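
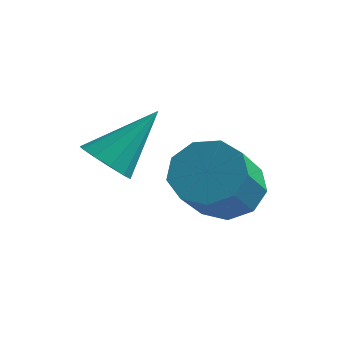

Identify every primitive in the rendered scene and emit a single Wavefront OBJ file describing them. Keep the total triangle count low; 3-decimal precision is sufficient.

v -0.277 0.731 0.444
v 0.538 0.879 0.499
v 0.672 -0.242 1.532
v -0.143 -0.391 1.476
v 0.257 1.194 0.878
v 0.39 0.073 1.911
v -0.274 1.293 1.054
v -0.14 0.172 2.087
v -0.806 1.128 0.944
v -0.672 0.007 1.977
v -1.091 0.778 0.6
v -0.957 -0.344 1.633
v -0.994 0.405 0.183
v -0.861 -0.716 1.215
v -0.562 0.184 -0.112
v -0.429 -0.937 0.92
v 0.003 0.22 -0.147
v 0.137 -0.902 0.885
v 0.438 0.494 0.094
v 0.571 -0.627 1.127
v -2.049 -1.038 1.539
v -1.471 -1.3 1.458
v -1.431 -0.022 2.681
v -1.504 -0.997 1.206
v -1.745 -0.709 1.081
v -2.103 -0.548 1.131
v -2.44 -0.573 1.336
v -2.628 -0.776 1.619
v -2.595 -1.08 1.871
v -2.354 -1.367 1.996
v -1.996 -1.529 1.946
v -1.659 -1.503 1.741
f 2 1 5
f 2 5 3
f 3 5 6
f 3 6 4
f 5 1 7
f 5 7 6
f 6 7 8
f 6 8 4
f 7 1 9
f 7 9 8
f 8 9 10
f 8 10 4
f 9 1 11
f 9 11 10
f 10 11 12
f 10 12 4
f 11 1 13
f 11 13 12
f 12 13 14
f 12 14 4
f 13 1 15
f 13 15 14
f 14 15 16
f 14 16 4
f 15 1 17
f 15 17 16
f 16 17 18
f 16 18 4
f 17 1 19
f 17 19 18
f 18 19 20
f 18 20 4
f 19 1 2
f 19 2 20
f 20 2 3
f 20 3 4
f 22 21 24
f 22 24 23
f 24 21 25
f 24 25 23
f 25 21 26
f 25 26 23
f 26 21 27
f 26 27 23
f 27 21 28
f 27 28 23
f 28 21 29
f 28 29 23
f 29 21 30
f 29 30 23
f 30 21 31
f 30 31 23
f 31 21 32
f 31 32 23
f 32 21 22
f 32 22 23



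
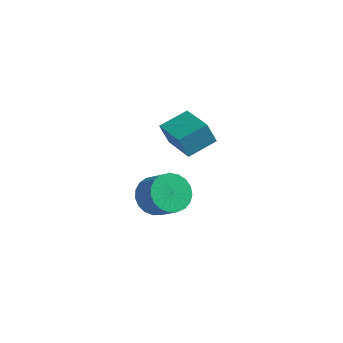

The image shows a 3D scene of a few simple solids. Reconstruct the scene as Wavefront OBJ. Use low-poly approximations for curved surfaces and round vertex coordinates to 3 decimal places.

v 1.994 0.01 1.989
v 1.63 -0.154 3.014
v 2.736 1.137 2.433
v 2.371 0.972 3.458
v 3.409 -1.052 2.322
v 3.044 -1.217 3.347
v 4.15 0.074 2.766
v 3.786 -0.09 3.791
v 0.995 0.733 -2.517
v 1.658 1.401 -2.91
v 2.629 0.975 -1.995
v 1.965 0.307 -1.603
v 1.472 1.631 -2.605
v 2.443 1.204 -1.691
v 1.203 1.705 -2.285
v 2.174 1.278 -1.371
v 0.899 1.611 -2.005
v 1.869 1.184 -1.091
v 0.61 1.365 -1.814
v 1.581 0.938 -0.9
v 0.389 1.01 -1.744
v 1.36 0.583 -0.83
v 0.272 0.607 -1.808
v 1.243 0.181 -0.894
v 0.28 0.227 -1.995
v 1.251 -0.2 -1.081
v 0.412 -0.067 -2.271
v 1.382 -0.494 -1.357
v 0.644 -0.222 -2.591
v 1.615 -0.648 -1.677
v 0.937 -0.211 -2.897
v 1.908 -0.638 -1.983
v 1.24 -0.038 -3.138
v 2.211 -0.465 -2.224
v 1.501 0.269 -3.271
v 2.471 -0.158 -2.357
v 1.674 0.656 -3.274
v 2.644 0.23 -2.36
v 1.729 1.057 -3.146
v 2.7 0.63 -2.232
f 2 4 1
f 5 2 1
f 1 4 3
f 3 5 1
f 2 8 4
f 6 2 5
f 6 8 2
f 4 8 3
f 7 5 3
f 3 8 7
f 7 6 5
f 8 6 7
f 10 9 13
f 10 13 11
f 11 13 14
f 11 14 12
f 13 9 15
f 13 15 14
f 14 15 16
f 14 16 12
f 15 9 17
f 15 17 16
f 16 17 18
f 16 18 12
f 17 9 19
f 17 19 18
f 18 19 20
f 18 20 12
f 19 9 21
f 19 21 20
f 20 21 22
f 20 22 12
f 21 9 23
f 21 23 22
f 22 23 24
f 22 24 12
f 23 9 25
f 23 25 24
f 24 25 26
f 24 26 12
f 25 9 27
f 25 27 26
f 26 27 28
f 26 28 12
f 27 9 29
f 27 29 28
f 28 29 30
f 28 30 12
f 29 9 31
f 29 31 30
f 30 31 32
f 30 32 12
f 31 9 33
f 31 33 32
f 32 33 34
f 32 34 12
f 33 9 35
f 33 35 34
f 34 35 36
f 34 36 12
f 35 9 37
f 35 37 36
f 36 37 38
f 36 38 12
f 37 9 39
f 37 39 38
f 38 39 40
f 38 40 12
f 39 9 10
f 39 10 40
f 40 10 11
f 40 11 12



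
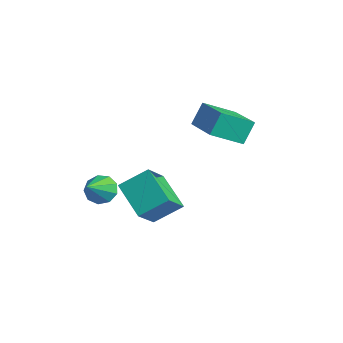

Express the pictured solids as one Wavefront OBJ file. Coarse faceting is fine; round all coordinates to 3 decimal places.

v 0.157 -2.418 1.579
v 0.448 -1.385 2.33
v -0.549 -1.59 0.714
v -0.258 -0.557 1.466
v 1.538 -2.163 0.694
v 1.829 -1.13 1.446
v 0.832 -1.335 -0.17
v 1.123 -0.302 0.581
v -2.608 1.445 2.673
v -2.768 1.951 3.625
v -2.472 2.72 2.019
v -2.632 3.226 2.971
v -0.708 1.414 3.009
v -0.868 1.92 3.961
v -0.572 2.689 2.355
v -0.732 3.195 3.307
v -3.736 -1.768 -0.8
v -3.2 -1.606 -1.221
v -2.884 -2.612 -0.04
v -3.221 -1.297 -0.855
v -3.483 -1.209 -0.464
v -3.863 -1.382 -0.23
v -4.184 -1.736 -0.263
v -4.295 -2.105 -0.547
v -4.145 -2.316 -0.95
v -3.803 -2.271 -1.283
v -3.43 -1.99 -1.389
f 2 4 1
f 5 2 1
f 1 4 3
f 3 5 1
f 2 8 4
f 6 2 5
f 6 8 2
f 4 8 3
f 7 5 3
f 3 8 7
f 7 6 5
f 8 6 7
f 10 12 9
f 13 10 9
f 9 12 11
f 11 13 9
f 10 16 12
f 14 10 13
f 14 16 10
f 12 16 11
f 15 13 11
f 11 16 15
f 15 14 13
f 16 14 15
f 18 17 20
f 18 20 19
f 20 17 21
f 20 21 19
f 21 17 22
f 21 22 19
f 22 17 23
f 22 23 19
f 23 17 24
f 23 24 19
f 24 17 25
f 24 25 19
f 25 17 26
f 25 26 19
f 26 17 27
f 26 27 19
f 27 17 18
f 27 18 19



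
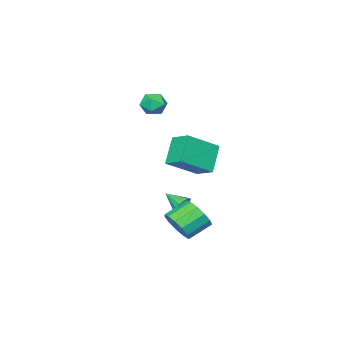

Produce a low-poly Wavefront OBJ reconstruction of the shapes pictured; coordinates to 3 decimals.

v 1.385 0.531 -3.281
v 1.869 0.407 -2.437
v 0.719 0.825 -1.716
v 0.235 0.949 -2.559
v 1.96 0.929 -2.594
v 0.81 1.347 -1.873
v 1.869 1.324 -2.969
v 0.719 1.742 -2.248
v 1.624 1.468 -3.443
v 0.474 1.886 -2.721
v 1.303 1.314 -3.865
v 0.153 1.732 -3.144
v 1.008 0.911 -4.102
v -0.142 1.329 -3.38
v 0.833 0.388 -4.078
v -0.317 0.806 -3.357
v 0.833 -0.09 -3.801
v -0.317 0.328 -3.08
v 1.008 -0.37 -3.359
v -0.141 0.048 -2.637
v 1.303 -0.365 -2.892
v 0.153 0.053 -2.171
v 1.624 -0.075 -2.548
v 0.474 0.343 -1.827
v -1.684 -1.954 -3.547
v -1.458 -1.642 -3.062
v -1.536 -2.986 -2.953
v -1.775 -1.658 -3.01
v -2.067 -1.753 -3.103
v -2.256 -1.902 -3.315
v -2.293 -2.065 -3.589
v -2.166 -2.199 -3.852
v -1.91 -2.267 -4.033
v -1.593 -2.251 -4.084
v -1.301 -2.155 -3.992
v -1.112 -2.006 -3.78
v -1.075 -1.843 -3.506
v -1.202 -1.71 -3.243
v -1.461 -2.778 3.527
v -0.807 -2.374 3.701
v -0.773 -3.846 3.419
v -0.119 -3.442 3.593
v -0.668 -3.561 4.146
v -1.093 -2.901 4.213
v -0.487 -3.319 2.907
v -0.912 -2.659 2.974
v -0.205 -2.708 3.318
v -0.316 -2.858 4.084
v -1.264 -3.362 3.036
v -1.375 -3.512 3.802
v -0.29 0.759 1.643
v 1.341 0.186 2.668
v -0.191 1.872 2.108
v 1.44 1.298 3.133
v 0.7 1.222 0.327
v 2.331 0.648 1.352
v 0.799 2.334 0.792
v 2.43 1.761 1.817
f 2 1 5
f 2 5 3
f 3 5 6
f 3 6 4
f 5 1 7
f 5 7 6
f 6 7 8
f 6 8 4
f 7 1 9
f 7 9 8
f 8 9 10
f 8 10 4
f 9 1 11
f 9 11 10
f 10 11 12
f 10 12 4
f 11 1 13
f 11 13 12
f 12 13 14
f 12 14 4
f 13 1 15
f 13 15 14
f 14 15 16
f 14 16 4
f 15 1 17
f 15 17 16
f 16 17 18
f 16 18 4
f 17 1 19
f 17 19 18
f 18 19 20
f 18 20 4
f 19 1 21
f 19 21 20
f 20 21 22
f 20 22 4
f 21 1 23
f 21 23 22
f 22 23 24
f 22 24 4
f 23 1 2
f 23 2 24
f 24 2 3
f 24 3 4
f 26 25 28
f 26 28 27
f 28 25 29
f 28 29 27
f 29 25 30
f 29 30 27
f 30 25 31
f 30 31 27
f 31 25 32
f 31 32 27
f 32 25 33
f 32 33 27
f 33 25 34
f 33 34 27
f 34 25 35
f 34 35 27
f 35 25 36
f 35 36 27
f 36 25 37
f 36 37 27
f 37 25 38
f 37 38 27
f 38 25 26
f 38 26 27
f 39 50 44
f 39 44 40
f 39 40 46
f 39 46 49
f 39 49 50
f 40 44 48
f 44 50 43
f 50 49 41
f 49 46 45
f 46 40 47
f 42 48 43
f 42 43 41
f 42 41 45
f 42 45 47
f 42 47 48
f 43 48 44
f 41 43 50
f 45 41 49
f 47 45 46
f 48 47 40
f 52 54 51
f 55 52 51
f 51 54 53
f 53 55 51
f 52 58 54
f 56 52 55
f 56 58 52
f 54 58 53
f 57 55 53
f 53 58 57
f 57 56 55
f 58 56 57



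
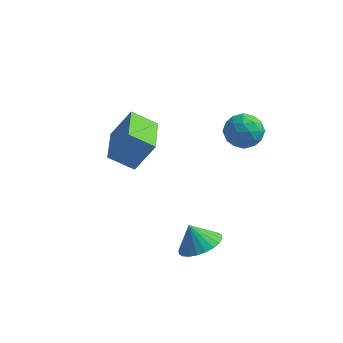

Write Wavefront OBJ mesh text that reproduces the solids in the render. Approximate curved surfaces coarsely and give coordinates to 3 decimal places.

v 2.379 -2.483 -3.261
v 3.235 -2.203 -2.827
v 1.821 -2.357 -2.239
v 3.095 -1.86 -2.946
v 2.845 -1.61 -3.113
v 2.524 -1.494 -3.302
v 2.181 -1.528 -3.485
v 1.868 -1.708 -3.634
v 1.633 -2.005 -3.726
v 1.511 -2.375 -3.747
v 1.522 -2.762 -3.694
v 1.662 -3.106 -3.575
v 1.912 -3.355 -3.408
v 2.233 -3.471 -3.219
v 2.576 -3.437 -3.036
v 2.889 -3.257 -2.887
v 3.124 -2.96 -2.795
v 3.246 -2.59 -2.774
v -1.972 -1.781 0.591
v -1.188 -1.36 1.981
v -2.608 0.165 0.361
v -1.824 0.586 1.75
v -0.876 -1.506 -0.11
v -0.092 -1.085 1.279
v -1.512 0.44 -0.341
v -0.728 0.861 1.049
v 2.304 3.244 0.725
v 2.726 3.61 -0.052
v 2.274 1.85 0.052
v 2.696 2.216 -0.725
v 3.185 2.138 0.094
v 3.204 3 0.51
v 1.796 2.46 -0.51
v 1.815 3.322 -0.094
v 2.413 3.126 -0.815
v 3.271 2.927 -0.442
v 1.729 2.533 0.442
v 2.587 2.334 0.815
v 2.518 3.549 0.396
v 2.482 1.911 -0.396
v 2.77 1.865 0.085
v 3.018 2.08 -0.371
v 2.799 3.191 0.726
v 3.047 3.406 0.269
v 3.316 2.541 0.355
v 1.953 2.054 -0.269
v 2.201 2.269 -0.726
v 1.982 3.38 0.371
v 2.23 3.595 -0.085
v 1.684 2.919 -0.355
v 2.582 3.48 -0.509
v 2.564 2.66 -0.905
v 2.035 2.804 -0.779
v 2.046 3.31 -0.534
v 3.086 3.363 -0.29
v 3.068 2.544 -0.686
v 3.356 2.498 -0.205
v 3.367 3.004 0.04
v 2.902 3.078 -0.739
v 1.932 2.916 0.686
v 1.914 2.097 0.29
v 1.633 2.456 -0.04
v 1.644 2.962 0.205
v 2.436 2.8 0.905
v 2.418 1.98 0.509
v 2.954 2.15 0.534
v 2.965 2.656 0.779
v 2.098 2.382 0.739
f 2 1 4
f 2 4 3
f 4 1 5
f 4 5 3
f 5 1 6
f 5 6 3
f 6 1 7
f 6 7 3
f 7 1 8
f 7 8 3
f 8 1 9
f 8 9 3
f 9 1 10
f 9 10 3
f 10 1 11
f 10 11 3
f 11 1 12
f 11 12 3
f 12 1 13
f 12 13 3
f 13 1 14
f 13 14 3
f 14 1 15
f 14 15 3
f 15 1 16
f 15 16 3
f 16 1 17
f 16 17 3
f 17 1 18
f 17 18 3
f 18 1 2
f 18 2 3
f 20 22 19
f 23 20 19
f 19 22 21
f 21 23 19
f 20 26 22
f 24 20 23
f 24 26 20
f 22 26 21
f 25 23 21
f 21 26 25
f 25 24 23
f 26 24 25
f 27 64 43
f 64 38 67
f 43 67 32
f 64 67 43
f 27 43 39
f 43 32 44
f 39 44 28
f 43 44 39
f 27 39 48
f 39 28 49
f 48 49 34
f 39 49 48
f 27 48 60
f 48 34 63
f 60 63 37
f 48 63 60
f 27 60 64
f 60 37 68
f 64 68 38
f 60 68 64
f 28 44 55
f 44 32 58
f 55 58 36
f 44 58 55
f 32 67 45
f 67 38 66
f 45 66 31
f 67 66 45
f 38 68 65
f 68 37 61
f 65 61 29
f 68 61 65
f 37 63 62
f 63 34 50
f 62 50 33
f 63 50 62
f 34 49 54
f 49 28 51
f 54 51 35
f 49 51 54
f 30 56 42
f 56 36 57
f 42 57 31
f 56 57 42
f 30 42 40
f 42 31 41
f 40 41 29
f 42 41 40
f 30 40 47
f 40 29 46
f 47 46 33
f 40 46 47
f 30 47 52
f 47 33 53
f 52 53 35
f 47 53 52
f 30 52 56
f 52 35 59
f 56 59 36
f 52 59 56
f 31 57 45
f 57 36 58
f 45 58 32
f 57 58 45
f 29 41 65
f 41 31 66
f 65 66 38
f 41 66 65
f 33 46 62
f 46 29 61
f 62 61 37
f 46 61 62
f 35 53 54
f 53 33 50
f 54 50 34
f 53 50 54
f 36 59 55
f 59 35 51
f 55 51 28
f 59 51 55



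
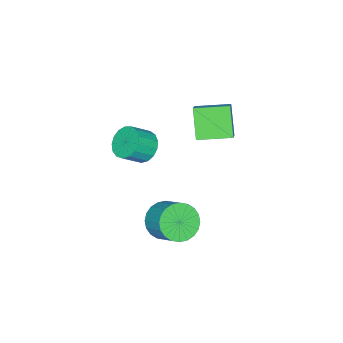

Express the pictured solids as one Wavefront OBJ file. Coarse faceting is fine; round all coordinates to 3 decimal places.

v -2.559 2.237 0.99
v -3.375 1.51 2.408
v -3.52 3.71 1.192
v -4.336 2.983 2.61
v -1.924 2.577 1.53
v -2.74 1.85 2.948
v -2.885 4.05 1.732
v -3.701 3.323 3.15
v -0.487 0.592 1.077
v 0.116 1.22 0.815
v 0.971 0.737 1.62
v 0.367 0.108 1.883
v -0.092 1.408 1.148
v 0.763 0.925 1.953
v -0.39 1.409 1.465
v 0.464 0.926 2.271
v -0.711 1.223 1.694
v 0.144 0.739 2.499
v -0.98 0.892 1.781
v -0.126 0.408 2.586
v -1.137 0.492 1.707
v -0.282 0.009 2.512
v -1.145 0.115 1.489
v -0.29 -0.368 2.294
v -1.002 -0.152 1.176
v -0.147 -0.636 1.982
v -0.741 -0.25 0.841
v 0.114 -0.733 1.646
v -0.422 -0.154 0.56
v 0.433 -0.638 1.365
v -0.118 0.112 0.398
v 0.736 -0.371 1.203
v 0.101 0.489 0.391
v 0.956 0.005 1.196
v 0.185 0.888 0.541
v 1.04 0.405 1.346
v -0.351 1.856 -4.047
v 0.548 1.999 -4.646
v 1.01 3.168 -3.672
v 0.111 3.024 -3.073
v 0.277 2.265 -4.837
v 0.74 3.434 -3.864
v -0.089 2.47 -4.908
v 0.374 3.638 -3.935
v -0.495 2.58 -4.848
v -0.033 3.749 -3.875
v -0.879 2.581 -4.666
v -0.417 3.749 -3.693
v -1.183 2.471 -4.39
v -0.721 3.639 -3.416
v -1.361 2.267 -4.061
v -0.898 3.436 -3.087
v -1.384 2.001 -3.73
v -0.922 3.169 -2.757
v -1.25 1.712 -3.448
v -0.788 2.881 -2.474
v -0.98 1.446 -3.256
v -0.517 2.615 -2.283
v -0.614 1.242 -3.185
v -0.151 2.41 -2.212
v -0.207 1.131 -3.245
v 0.255 2.3 -2.272
v 0.177 1.131 -3.427
v 0.639 2.299 -2.454
v 0.481 1.241 -3.704
v 0.943 2.409 -2.73
v 0.658 1.444 -4.033
v 1.121 2.613 -3.059
v 0.682 1.711 -4.363
v 1.144 2.879 -3.39
f 2 4 1
f 5 2 1
f 1 4 3
f 3 5 1
f 2 8 4
f 6 2 5
f 6 8 2
f 4 8 3
f 7 5 3
f 3 8 7
f 7 6 5
f 8 6 7
f 10 9 13
f 10 13 11
f 11 13 14
f 11 14 12
f 13 9 15
f 13 15 14
f 14 15 16
f 14 16 12
f 15 9 17
f 15 17 16
f 16 17 18
f 16 18 12
f 17 9 19
f 17 19 18
f 18 19 20
f 18 20 12
f 19 9 21
f 19 21 20
f 20 21 22
f 20 22 12
f 21 9 23
f 21 23 22
f 22 23 24
f 22 24 12
f 23 9 25
f 23 25 24
f 24 25 26
f 24 26 12
f 25 9 27
f 25 27 26
f 26 27 28
f 26 28 12
f 27 9 29
f 27 29 28
f 28 29 30
f 28 30 12
f 29 9 31
f 29 31 30
f 30 31 32
f 30 32 12
f 31 9 33
f 31 33 32
f 32 33 34
f 32 34 12
f 33 9 35
f 33 35 34
f 34 35 36
f 34 36 12
f 35 9 10
f 35 10 36
f 36 10 11
f 36 11 12
f 38 37 41
f 38 41 39
f 39 41 42
f 39 42 40
f 41 37 43
f 41 43 42
f 42 43 44
f 42 44 40
f 43 37 45
f 43 45 44
f 44 45 46
f 44 46 40
f 45 37 47
f 45 47 46
f 46 47 48
f 46 48 40
f 47 37 49
f 47 49 48
f 48 49 50
f 48 50 40
f 49 37 51
f 49 51 50
f 50 51 52
f 50 52 40
f 51 37 53
f 51 53 52
f 52 53 54
f 52 54 40
f 53 37 55
f 53 55 54
f 54 55 56
f 54 56 40
f 55 37 57
f 55 57 56
f 56 57 58
f 56 58 40
f 57 37 59
f 57 59 58
f 58 59 60
f 58 60 40
f 59 37 61
f 59 61 60
f 60 61 62
f 60 62 40
f 61 37 63
f 61 63 62
f 62 63 64
f 62 64 40
f 63 37 65
f 63 65 64
f 64 65 66
f 64 66 40
f 65 37 67
f 65 67 66
f 66 67 68
f 66 68 40
f 67 37 69
f 67 69 68
f 68 69 70
f 68 70 40
f 69 37 38
f 69 38 70
f 70 38 39
f 70 39 40



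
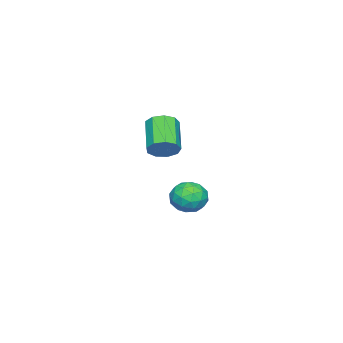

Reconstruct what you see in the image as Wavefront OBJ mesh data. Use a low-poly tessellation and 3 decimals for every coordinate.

v -2.625 -1.773 -3.758
v -1.615 -1.655 -4.025
v -2.165 -2.765 -2.455
v -1.155 -2.647 -2.722
v -1.695 -1.832 -2.335
v -1.979 -1.219 -3.14
v -1.801 -3.201 -3.34
v -2.085 -2.588 -4.145
v -1.106 -2.538 -3.767
v -1.04 -1.692 -3.146
v -2.74 -2.728 -3.334
v -2.674 -1.882 -2.713
v -2.161 -1.627 -4.006
v -1.619 -2.793 -2.474
v -1.937 -2.314 -2.247
v -1.343 -2.245 -2.404
v -2.375 -1.37 -3.486
v -1.781 -1.301 -3.643
v -1.828 -1.405 -2.649
v -1.999 -3.119 -2.837
v -1.405 -3.05 -2.994
v -2.437 -2.175 -4.076
v -1.843 -2.106 -4.233
v -1.952 -3.015 -3.831
v -1.267 -2.076 -4.011
v -0.997 -2.66 -3.245
v -1.377 -2.985 -3.608
v -1.544 -2.625 -4.082
v -1.229 -1.579 -3.646
v -0.958 -2.162 -2.88
v -1.275 -1.683 -2.653
v -1.443 -1.323 -3.126
v -0.929 -2.098 -3.494
v -2.822 -2.258 -3.6
v -2.551 -2.841 -2.834
v -2.337 -3.097 -3.354
v -2.505 -2.737 -3.827
v -2.783 -1.76 -3.235
v -2.513 -2.344 -2.469
v -2.236 -1.795 -2.398
v -2.403 -1.435 -2.872
v -2.851 -2.322 -2.986
v 3.188 -0.981 2.033
v 3.563 -0.682 2.698
v 2.207 -1.46 3.812
v 1.832 -1.759 3.147
v 3.191 -0.31 2.504
v 1.834 -1.088 3.619
v 2.817 -0.252 2.09
v 1.461 -1.03 3.204
v 2.617 -0.535 1.649
v 1.261 -1.313 2.763
v 2.684 -1.027 1.388
v 1.328 -1.805 2.502
v 2.987 -1.497 1.428
v 1.631 -2.275 2.543
v 3.384 -1.726 1.752
v 2.028 -2.504 2.866
v 3.689 -1.606 2.207
v 2.333 -2.384 3.321
v 3.76 -1.194 2.58
v 2.404 -1.972 3.695
f 1 38 17
f 38 12 41
f 17 41 6
f 38 41 17
f 1 17 13
f 17 6 18
f 13 18 2
f 17 18 13
f 1 13 22
f 13 2 23
f 22 23 8
f 13 23 22
f 1 22 34
f 22 8 37
f 34 37 11
f 22 37 34
f 1 34 38
f 34 11 42
f 38 42 12
f 34 42 38
f 2 18 29
f 18 6 32
f 29 32 10
f 18 32 29
f 6 41 19
f 41 12 40
f 19 40 5
f 41 40 19
f 12 42 39
f 42 11 35
f 39 35 3
f 42 35 39
f 11 37 36
f 37 8 24
f 36 24 7
f 37 24 36
f 8 23 28
f 23 2 25
f 28 25 9
f 23 25 28
f 4 30 16
f 30 10 31
f 16 31 5
f 30 31 16
f 4 16 14
f 16 5 15
f 14 15 3
f 16 15 14
f 4 14 21
f 14 3 20
f 21 20 7
f 14 20 21
f 4 21 26
f 21 7 27
f 26 27 9
f 21 27 26
f 4 26 30
f 26 9 33
f 30 33 10
f 26 33 30
f 5 31 19
f 31 10 32
f 19 32 6
f 31 32 19
f 3 15 39
f 15 5 40
f 39 40 12
f 15 40 39
f 7 20 36
f 20 3 35
f 36 35 11
f 20 35 36
f 9 27 28
f 27 7 24
f 28 24 8
f 27 24 28
f 10 33 29
f 33 9 25
f 29 25 2
f 33 25 29
f 44 43 47
f 44 47 45
f 45 47 48
f 45 48 46
f 47 43 49
f 47 49 48
f 48 49 50
f 48 50 46
f 49 43 51
f 49 51 50
f 50 51 52
f 50 52 46
f 51 43 53
f 51 53 52
f 52 53 54
f 52 54 46
f 53 43 55
f 53 55 54
f 54 55 56
f 54 56 46
f 55 43 57
f 55 57 56
f 56 57 58
f 56 58 46
f 57 43 59
f 57 59 58
f 58 59 60
f 58 60 46
f 59 43 61
f 59 61 60
f 60 61 62
f 60 62 46
f 61 43 44
f 61 44 62
f 62 44 45
f 62 45 46



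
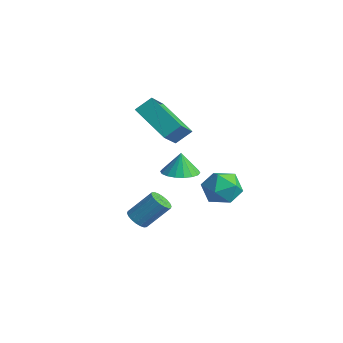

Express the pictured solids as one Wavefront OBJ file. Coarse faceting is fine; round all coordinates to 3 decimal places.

v -0.529 1.646 -1.253
v 0.017 2.385 -1.278
v -0.651 1.774 -0.087
v -0.355 2.545 -1.335
v -0.762 2.527 -1.375
v -1.123 2.335 -1.391
v -1.366 2.006 -1.38
v -1.444 1.605 -1.344
v -1.34 1.213 -1.29
v -1.076 0.906 -1.229
v -0.704 0.746 -1.172
v -0.297 0.764 -1.132
v 0.064 0.956 -1.116
v 0.308 1.286 -1.127
v 0.385 1.686 -1.163
v 0.282 2.078 -1.217
v -1.254 -0.329 3.101
v -1.019 0.426 3.745
v -2.023 0.801 2.056
v -1.788 1.556 2.7
v 0.648 -0.016 2.04
v 0.883 0.739 2.684
v -0.121 1.114 0.995
v 0.114 1.869 1.639
v 1.702 1.932 -0.368
v 2.515 2.548 -0.225
v 2.545 1.092 -1.535
v 3.358 1.708 -1.392
v 3.081 1.041 -0.657
v 2.56 1.56 0.065
v 2.5 2.08 -1.825
v 1.979 2.599 -1.103
v 3.008 2.64 -1.125
v 3.367 1.998 -0.403
v 1.693 1.642 -1.357
v 2.052 1 -0.635
v -0.186 -0.947 -3.367
v 0.38 -0.947 -3.619
v 0.912 0.027 -2.425
v 0.346 0.027 -2.173
v 0.259 -0.731 -3.741
v 0.791 0.242 -2.547
v 0.049 -0.558 -3.789
v 0.581 0.416 -2.595
v -0.207 -0.462 -3.753
v 0.325 0.512 -2.559
v -0.459 -0.462 -3.641
v 0.073 0.512 -2.446
v -0.657 -0.558 -3.474
v -0.125 0.416 -2.28
v -0.762 -0.731 -3.287
v -0.23 0.242 -2.092
v -0.752 -0.947 -3.115
v -0.22 0.027 -1.921
v -0.631 -1.162 -2.993
v -0.099 -0.189 -1.799
v -0.421 -1.336 -2.945
v 0.111 -0.362 -1.751
v -0.165 -1.432 -2.981
v 0.367 -0.458 -1.787
v 0.087 -1.432 -3.094
v 0.619 -0.458 -1.899
v 0.285 -1.336 -3.26
v 0.817 -0.362 -2.066
v 0.39 -1.162 -3.448
v 0.922 -0.189 -2.253
f 2 1 4
f 2 4 3
f 4 1 5
f 4 5 3
f 5 1 6
f 5 6 3
f 6 1 7
f 6 7 3
f 7 1 8
f 7 8 3
f 8 1 9
f 8 9 3
f 9 1 10
f 9 10 3
f 10 1 11
f 10 11 3
f 11 1 12
f 11 12 3
f 12 1 13
f 12 13 3
f 13 1 14
f 13 14 3
f 14 1 15
f 14 15 3
f 15 1 16
f 15 16 3
f 16 1 2
f 16 2 3
f 18 20 17
f 21 18 17
f 17 20 19
f 19 21 17
f 18 24 20
f 22 18 21
f 22 24 18
f 20 24 19
f 23 21 19
f 19 24 23
f 23 22 21
f 24 22 23
f 25 36 30
f 25 30 26
f 25 26 32
f 25 32 35
f 25 35 36
f 26 30 34
f 30 36 29
f 36 35 27
f 35 32 31
f 32 26 33
f 28 34 29
f 28 29 27
f 28 27 31
f 28 31 33
f 28 33 34
f 29 34 30
f 27 29 36
f 31 27 35
f 33 31 32
f 34 33 26
f 38 37 41
f 38 41 39
f 39 41 42
f 39 42 40
f 41 37 43
f 41 43 42
f 42 43 44
f 42 44 40
f 43 37 45
f 43 45 44
f 44 45 46
f 44 46 40
f 45 37 47
f 45 47 46
f 46 47 48
f 46 48 40
f 47 37 49
f 47 49 48
f 48 49 50
f 48 50 40
f 49 37 51
f 49 51 50
f 50 51 52
f 50 52 40
f 51 37 53
f 51 53 52
f 52 53 54
f 52 54 40
f 53 37 55
f 53 55 54
f 54 55 56
f 54 56 40
f 55 37 57
f 55 57 56
f 56 57 58
f 56 58 40
f 57 37 59
f 57 59 58
f 58 59 60
f 58 60 40
f 59 37 61
f 59 61 60
f 60 61 62
f 60 62 40
f 61 37 63
f 61 63 62
f 62 63 64
f 62 64 40
f 63 37 65
f 63 65 64
f 64 65 66
f 64 66 40
f 65 37 38
f 65 38 66
f 66 38 39
f 66 39 40



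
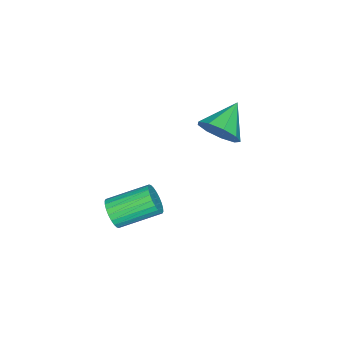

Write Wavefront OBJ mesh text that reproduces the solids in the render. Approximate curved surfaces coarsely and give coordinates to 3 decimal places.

v -2.287 -1.939 -2.174
v -1.852 -2.19 -1.344
v -3.693 -1.701 -1.366
v -1.796 -1.536 -1.441
v -1.97 -1.071 -1.881
v -2.292 -1.012 -2.458
v -2.612 -1.387 -2.903
v -2.779 -2.021 -3.006
v -2.716 -2.616 -2.721
v -2.452 -2.895 -2.18
v -2.111 -2.727 -1.636
v 2.246 -4.502 -4.31
v 2.559 -4.087 -4.779
v 1.726 -2.623 -4.039
v 1.414 -3.038 -3.57
v 2.329 -4.152 -4.911
v 1.496 -2.688 -4.17
v 2.086 -4.27 -4.951
v 1.253 -2.806 -4.21
v 1.867 -4.423 -4.893
v 1.034 -2.959 -4.153
v 1.706 -4.588 -4.747
v 0.873 -3.124 -4.007
v 1.628 -4.741 -4.534
v 0.795 -3.277 -3.794
v 1.643 -4.857 -4.288
v 0.81 -3.393 -3.547
v 1.751 -4.919 -4.044
v 0.918 -3.454 -3.304
v 1.934 -4.917 -3.841
v 1.101 -3.453 -3.101
v 2.164 -4.852 -3.71
v 1.331 -3.388 -2.969
v 2.407 -4.734 -3.67
v 1.574 -3.27 -2.929
v 2.626 -4.581 -3.727
v 1.793 -3.117 -2.987
v 2.787 -4.416 -3.873
v 1.954 -2.952 -3.133
v 2.865 -4.263 -4.086
v 2.032 -2.799 -3.346
v 2.85 -4.147 -4.333
v 2.017 -2.683 -3.592
v 2.742 -4.086 -4.576
v 1.909 -2.621 -3.836
f 2 1 4
f 2 4 3
f 4 1 5
f 4 5 3
f 5 1 6
f 5 6 3
f 6 1 7
f 6 7 3
f 7 1 8
f 7 8 3
f 8 1 9
f 8 9 3
f 9 1 10
f 9 10 3
f 10 1 11
f 10 11 3
f 11 1 2
f 11 2 3
f 13 12 16
f 13 16 14
f 14 16 17
f 14 17 15
f 16 12 18
f 16 18 17
f 17 18 19
f 17 19 15
f 18 12 20
f 18 20 19
f 19 20 21
f 19 21 15
f 20 12 22
f 20 22 21
f 21 22 23
f 21 23 15
f 22 12 24
f 22 24 23
f 23 24 25
f 23 25 15
f 24 12 26
f 24 26 25
f 25 26 27
f 25 27 15
f 26 12 28
f 26 28 27
f 27 28 29
f 27 29 15
f 28 12 30
f 28 30 29
f 29 30 31
f 29 31 15
f 30 12 32
f 30 32 31
f 31 32 33
f 31 33 15
f 32 12 34
f 32 34 33
f 33 34 35
f 33 35 15
f 34 12 36
f 34 36 35
f 35 36 37
f 35 37 15
f 36 12 38
f 36 38 37
f 37 38 39
f 37 39 15
f 38 12 40
f 38 40 39
f 39 40 41
f 39 41 15
f 40 12 42
f 40 42 41
f 41 42 43
f 41 43 15
f 42 12 44
f 42 44 43
f 43 44 45
f 43 45 15
f 44 12 13
f 44 13 45
f 45 13 14
f 45 14 15



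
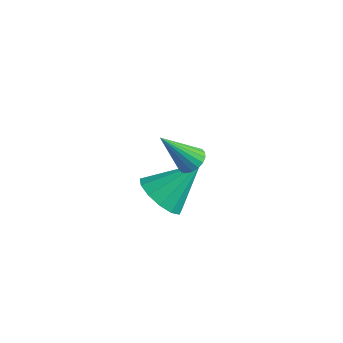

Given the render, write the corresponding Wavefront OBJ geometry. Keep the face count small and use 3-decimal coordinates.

v 0.102 -0.344 -4.279
v 0.684 -1.075 -3.87
v 0.818 0.984 -2.921
v 1.001 -0.827 -4.281
v 1.032 -0.425 -4.69
v 0.768 0.002 -4.969
v 0.292 0.32 -5.029
v -0.244 0.426 -4.851
v -0.67 0.288 -4.49
v -0.851 -0.051 -4.063
v -0.729 -0.483 -3.704
v -0.344 -0.871 -3.528
v 0.183 -1.092 -3.589
v 1.923 -0.852 -0.665
v 2.418 -1.111 -0.551
v 1.197 -1.628 0.725
v 2.437 -0.894 -0.42
v 2.353 -0.669 -0.338
v 2.185 -0.48 -0.321
v 1.964 -0.365 -0.372
v 1.736 -0.346 -0.481
v 1.545 -0.428 -0.626
v 1.429 -0.594 -0.78
v 1.41 -0.81 -0.91
v 1.494 -1.035 -0.992
v 1.662 -1.224 -1.009
v 1.882 -1.34 -0.958
v 2.111 -1.358 -0.849
v 2.302 -1.277 -0.704
f 2 1 4
f 2 4 3
f 4 1 5
f 4 5 3
f 5 1 6
f 5 6 3
f 6 1 7
f 6 7 3
f 7 1 8
f 7 8 3
f 8 1 9
f 8 9 3
f 9 1 10
f 9 10 3
f 10 1 11
f 10 11 3
f 11 1 12
f 11 12 3
f 12 1 13
f 12 13 3
f 13 1 2
f 13 2 3
f 15 14 17
f 15 17 16
f 17 14 18
f 17 18 16
f 18 14 19
f 18 19 16
f 19 14 20
f 19 20 16
f 20 14 21
f 20 21 16
f 21 14 22
f 21 22 16
f 22 14 23
f 22 23 16
f 23 14 24
f 23 24 16
f 24 14 25
f 24 25 16
f 25 14 26
f 25 26 16
f 26 14 27
f 26 27 16
f 27 14 28
f 27 28 16
f 28 14 29
f 28 29 16
f 29 14 15
f 29 15 16



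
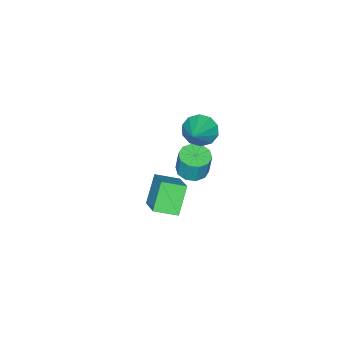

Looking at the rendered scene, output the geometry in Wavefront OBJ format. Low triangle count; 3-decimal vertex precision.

v -3.322 -3.46 -4.866
v -4.377 -3.784 -3.419
v -2.263 -2.09 -3.787
v -3.318 -2.415 -2.34
v -2.462 -4.445 -4.46
v -3.517 -4.77 -3.013
v -1.403 -3.076 -3.381
v -2.458 -3.4 -1.934
v -3.477 -1.733 2.631
v -3.113 -1.384 1.826
v -2.063 -1.047 3.569
v -3.465 -0.975 2.058
v -3.822 -0.856 2.509
v -4.047 -1.072 3.007
v -4.054 -1.54 3.361
v -3.841 -2.082 3.436
v -3.489 -2.491 3.204
v -3.133 -2.61 2.754
v -2.907 -2.394 2.256
v -2.9 -1.926 1.902
v -3.617 -2.335 -1.083
v -2.815 -2.617 -1.074
v -2.742 -2.368 0.311
v -3.543 -2.085 0.303
v -2.804 -2.1 -1.168
v -2.731 -1.851 0.218
v -3.103 -1.673 -1.229
v -3.03 -1.424 0.157
v -3.599 -1.498 -1.234
v -3.525 -1.249 0.152
v -4.101 -1.643 -1.182
v -4.028 -1.394 0.204
v -4.418 -2.052 -1.091
v -4.345 -1.803 0.294
v -4.429 -2.569 -0.998
v -4.356 -2.32 0.388
v -4.13 -2.996 -0.937
v -4.057 -2.747 0.449
v -3.635 -3.171 -0.932
v -3.561 -2.922 0.454
v -3.132 -3.026 -0.984
v -3.059 -2.777 0.402
f 2 4 1
f 5 2 1
f 1 4 3
f 3 5 1
f 2 8 4
f 6 2 5
f 6 8 2
f 4 8 3
f 7 5 3
f 3 8 7
f 7 6 5
f 8 6 7
f 10 9 12
f 10 12 11
f 12 9 13
f 12 13 11
f 13 9 14
f 13 14 11
f 14 9 15
f 14 15 11
f 15 9 16
f 15 16 11
f 16 9 17
f 16 17 11
f 17 9 18
f 17 18 11
f 18 9 19
f 18 19 11
f 19 9 20
f 19 20 11
f 20 9 10
f 20 10 11
f 22 21 25
f 22 25 23
f 23 25 26
f 23 26 24
f 25 21 27
f 25 27 26
f 26 27 28
f 26 28 24
f 27 21 29
f 27 29 28
f 28 29 30
f 28 30 24
f 29 21 31
f 29 31 30
f 30 31 32
f 30 32 24
f 31 21 33
f 31 33 32
f 32 33 34
f 32 34 24
f 33 21 35
f 33 35 34
f 34 35 36
f 34 36 24
f 35 21 37
f 35 37 36
f 36 37 38
f 36 38 24
f 37 21 39
f 37 39 38
f 38 39 40
f 38 40 24
f 39 21 41
f 39 41 40
f 40 41 42
f 40 42 24
f 41 21 22
f 41 22 42
f 42 22 23
f 42 23 24



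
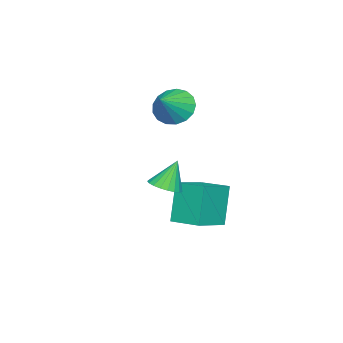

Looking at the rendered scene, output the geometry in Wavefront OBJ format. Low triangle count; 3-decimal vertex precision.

v -0.827 -1.92 2.064
v -0.319 -2.005 1.339
v 0.267 -1.96 2.836
v -0.344 -1.584 1.396
v -0.48 -1.24 1.607
v -0.696 -1.051 1.922
v -0.942 -1.062 2.27
v -1.161 -1.269 2.571
v -1.304 -1.626 2.755
v -1.338 -2.049 2.782
v -1.255 -2.444 2.643
v -1.074 -2.718 2.372
v -0.836 -2.81 2.031
v -0.597 -2.697 1.697
v -0.41 -2.407 1.447
v 0.002 -0.584 -3.345
v -0.689 -0.704 -1.644
v 0.279 0.711 -3.141
v -0.412 0.591 -1.44
v 1.412 -0.971 -2.8
v 0.721 -1.091 -1.099
v 1.689 0.324 -2.596
v 0.998 0.204 -0.895
v 2.25 -0.779 -0.538
v 2.805 -0.403 -0.425
v 1.81 -0.481 0.638
v 2.629 -0.214 -0.539
v 2.387 -0.122 -0.653
v 2.121 -0.144 -0.746
v 1.877 -0.276 -0.804
v 1.698 -0.495 -0.816
v 1.615 -0.762 -0.78
v 1.641 -1.033 -0.702
v 1.773 -1.259 -0.595
v 1.987 -1.403 -0.479
v 2.247 -1.438 -0.372
v 2.507 -1.359 -0.295
v 2.723 -1.18 -0.259
v 2.857 -0.932 -0.272
v 2.886 -0.657 -0.33
f 2 1 4
f 2 4 3
f 4 1 5
f 4 5 3
f 5 1 6
f 5 6 3
f 6 1 7
f 6 7 3
f 7 1 8
f 7 8 3
f 8 1 9
f 8 9 3
f 9 1 10
f 9 10 3
f 10 1 11
f 10 11 3
f 11 1 12
f 11 12 3
f 12 1 13
f 12 13 3
f 13 1 14
f 13 14 3
f 14 1 15
f 14 15 3
f 15 1 2
f 15 2 3
f 17 19 16
f 20 17 16
f 16 19 18
f 18 20 16
f 17 23 19
f 21 17 20
f 21 23 17
f 19 23 18
f 22 20 18
f 18 23 22
f 22 21 20
f 23 21 22
f 25 24 27
f 25 27 26
f 27 24 28
f 27 28 26
f 28 24 29
f 28 29 26
f 29 24 30
f 29 30 26
f 30 24 31
f 30 31 26
f 31 24 32
f 31 32 26
f 32 24 33
f 32 33 26
f 33 24 34
f 33 34 26
f 34 24 35
f 34 35 26
f 35 24 36
f 35 36 26
f 36 24 37
f 36 37 26
f 37 24 38
f 37 38 26
f 38 24 39
f 38 39 26
f 39 24 40
f 39 40 26
f 40 24 25
f 40 25 26



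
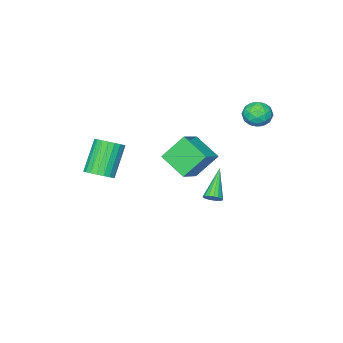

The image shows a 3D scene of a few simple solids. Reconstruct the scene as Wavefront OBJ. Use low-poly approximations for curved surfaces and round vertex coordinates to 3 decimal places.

v -3.284 0.921 3.387
v -2.601 0.666 3.085
v -3.679 -0.286 3.515
v -2.996 -0.541 3.213
v -3.011 -0.204 3.925
v -2.766 0.542 3.847
v -3.514 -0.162 2.753
v -3.269 0.584 2.675
v -2.744 -0.004 2.694
v -2.433 -0.029 3.418
v -3.847 0.409 3.182
v -3.536 0.384 3.906
v -2.908 0.899 3.225
v -3.372 -0.519 3.375
v -3.381 -0.321 3.794
v -2.98 -0.471 3.616
v -3.005 0.827 3.673
v -2.604 0.677 3.495
v -2.844 0.166 3.989
v -3.676 -0.297 3.105
v -3.275 -0.447 2.927
v -3.3 0.851 2.984
v -2.899 0.701 2.806
v -3.436 0.214 2.611
v -2.59 0.356 2.817
v -2.823 -0.353 2.892
v -3.127 -0.131 2.622
v -2.983 0.307 2.576
v -2.407 0.341 3.243
v -2.64 -0.369 3.318
v -2.648 -0.17 3.737
v -2.504 0.268 3.691
v -2.491 -0.053 3.013
v -3.64 0.749 3.282
v -3.873 0.039 3.357
v -3.776 0.112 2.909
v -3.632 0.55 2.863
v -3.457 0.733 3.708
v -3.69 0.024 3.783
v -3.297 0.073 4.024
v -3.153 0.511 3.978
v -3.789 0.433 3.587
v -1.768 -1.006 0.42
v -1.753 -2.485 1.15
v -0.598 -0.672 1.071
v -0.583 -2.152 1.801
v -0.877 -1.628 -0.861
v -0.862 -3.108 -0.131
v 0.293 -1.295 -0.21
v 0.308 -2.774 0.52
v 3.402 -3.779 0.172
v 3.782 -4.431 0.267
v 2.698 -4.832 1.862
v 2.318 -4.181 1.768
v 3.956 -4.228 0.436
v 2.872 -4.629 2.031
v 4.034 -3.947 0.559
v 2.95 -4.349 2.155
v 4.003 -3.638 0.616
v 2.919 -4.039 2.211
v 3.867 -3.353 0.596
v 2.783 -3.754 2.191
v 3.652 -3.142 0.502
v 2.568 -3.543 2.098
v 3.393 -3.041 0.352
v 2.309 -3.442 1.947
v 3.135 -3.068 0.17
v 2.052 -3.469 1.766
v 2.924 -3.217 -0.011
v 1.84 -3.619 1.584
v 2.796 -3.464 -0.16
v 1.712 -3.866 1.435
v 2.772 -3.766 -0.252
v 1.688 -4.167 1.343
v 2.857 -4.07 -0.271
v 1.773 -4.471 1.324
v 3.036 -4.323 -0.213
v 1.953 -4.724 1.383
v 3.279 -4.483 -0.088
v 2.195 -4.884 1.507
v 3.543 -4.521 0.082
v 2.459 -4.922 1.677
v -2.611 -2.19 -3.553
v -2.265 -2.128 -3.183
v -3.849 -2.95 -2.267
v -2.391 -1.919 -3.181
v -2.567 -1.772 -3.264
v -2.754 -1.721 -3.413
v -2.907 -1.777 -3.594
v -2.993 -1.928 -3.766
v -2.991 -2.139 -3.889
v -2.902 -2.361 -3.935
v -2.746 -2.544 -3.893
v -2.56 -2.647 -3.774
v -2.385 -2.644 -3.603
v -2.261 -2.537 -3.422
v -2.218 -2.351 -3.27
f 1 38 17
f 38 12 41
f 17 41 6
f 38 41 17
f 1 17 13
f 17 6 18
f 13 18 2
f 17 18 13
f 1 13 22
f 13 2 23
f 22 23 8
f 13 23 22
f 1 22 34
f 22 8 37
f 34 37 11
f 22 37 34
f 1 34 38
f 34 11 42
f 38 42 12
f 34 42 38
f 2 18 29
f 18 6 32
f 29 32 10
f 18 32 29
f 6 41 19
f 41 12 40
f 19 40 5
f 41 40 19
f 12 42 39
f 42 11 35
f 39 35 3
f 42 35 39
f 11 37 36
f 37 8 24
f 36 24 7
f 37 24 36
f 8 23 28
f 23 2 25
f 28 25 9
f 23 25 28
f 4 30 16
f 30 10 31
f 16 31 5
f 30 31 16
f 4 16 14
f 16 5 15
f 14 15 3
f 16 15 14
f 4 14 21
f 14 3 20
f 21 20 7
f 14 20 21
f 4 21 26
f 21 7 27
f 26 27 9
f 21 27 26
f 4 26 30
f 26 9 33
f 30 33 10
f 26 33 30
f 5 31 19
f 31 10 32
f 19 32 6
f 31 32 19
f 3 15 39
f 15 5 40
f 39 40 12
f 15 40 39
f 7 20 36
f 20 3 35
f 36 35 11
f 20 35 36
f 9 27 28
f 27 7 24
f 28 24 8
f 27 24 28
f 10 33 29
f 33 9 25
f 29 25 2
f 33 25 29
f 44 46 43
f 47 44 43
f 43 46 45
f 45 47 43
f 44 50 46
f 48 44 47
f 48 50 44
f 46 50 45
f 49 47 45
f 45 50 49
f 49 48 47
f 50 48 49
f 52 51 55
f 52 55 53
f 53 55 56
f 53 56 54
f 55 51 57
f 55 57 56
f 56 57 58
f 56 58 54
f 57 51 59
f 57 59 58
f 58 59 60
f 58 60 54
f 59 51 61
f 59 61 60
f 60 61 62
f 60 62 54
f 61 51 63
f 61 63 62
f 62 63 64
f 62 64 54
f 63 51 65
f 63 65 64
f 64 65 66
f 64 66 54
f 65 51 67
f 65 67 66
f 66 67 68
f 66 68 54
f 67 51 69
f 67 69 68
f 68 69 70
f 68 70 54
f 69 51 71
f 69 71 70
f 70 71 72
f 70 72 54
f 71 51 73
f 71 73 72
f 72 73 74
f 72 74 54
f 73 51 75
f 73 75 74
f 74 75 76
f 74 76 54
f 75 51 77
f 75 77 76
f 76 77 78
f 76 78 54
f 77 51 79
f 77 79 78
f 78 79 80
f 78 80 54
f 79 51 81
f 79 81 80
f 80 81 82
f 80 82 54
f 81 51 52
f 81 52 82
f 82 52 53
f 82 53 54
f 84 83 86
f 84 86 85
f 86 83 87
f 86 87 85
f 87 83 88
f 87 88 85
f 88 83 89
f 88 89 85
f 89 83 90
f 89 90 85
f 90 83 91
f 90 91 85
f 91 83 92
f 91 92 85
f 92 83 93
f 92 93 85
f 93 83 94
f 93 94 85
f 94 83 95
f 94 95 85
f 95 83 96
f 95 96 85
f 96 83 97
f 96 97 85
f 97 83 84
f 97 84 85



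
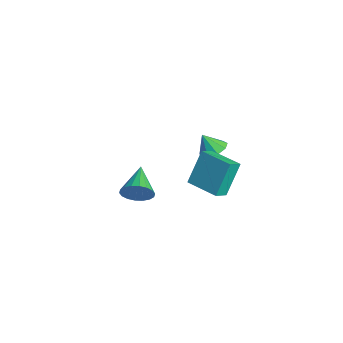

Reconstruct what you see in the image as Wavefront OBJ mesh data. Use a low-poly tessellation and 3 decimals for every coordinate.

v 1.982 -0.86 -1.906
v 1.572 0.075 -0.221
v 1.668 -0.148 -2.377
v 1.258 0.787 -0.693
v 3.602 -0.147 -1.907
v 3.192 0.788 -0.223
v 3.288 0.565 -2.379
v 2.878 1.5 -0.694
v -1.838 2.4 -3.555
v -1.073 2.273 -3.288
v -2.262 1.96 -2.545
v -1.245 2.785 -3.138
v -1.695 3.117 -3.182
v -2.212 3.113 -3.401
v -2.553 2.776 -3.692
v -2.56 2.263 -3.918
v -2.228 1.814 -3.975
v -1.714 1.639 -3.834
v -1.258 1.82 -3.563
v 3.747 -4.259 -0.049
v 4.18 -3.958 0.593
v 2.353 -3.441 0.509
v 4.228 -3.7 0.334
v 4.18 -3.552 -0.001
v 4.047 -3.544 -0.346
v 3.855 -3.678 -0.632
v 3.641 -3.926 -0.802
v 3.449 -4.241 -0.823
v 3.315 -4.559 -0.69
v 3.267 -4.817 -0.431
v 3.315 -4.965 -0.096
v 3.448 -4.973 0.249
v 3.64 -4.84 0.534
v 3.854 -4.591 0.704
v 4.046 -4.276 0.726
f 2 4 1
f 5 2 1
f 1 4 3
f 3 5 1
f 2 8 4
f 6 2 5
f 6 8 2
f 4 8 3
f 7 5 3
f 3 8 7
f 7 6 5
f 8 6 7
f 10 9 12
f 10 12 11
f 12 9 13
f 12 13 11
f 13 9 14
f 13 14 11
f 14 9 15
f 14 15 11
f 15 9 16
f 15 16 11
f 16 9 17
f 16 17 11
f 17 9 18
f 17 18 11
f 18 9 19
f 18 19 11
f 19 9 10
f 19 10 11
f 21 20 23
f 21 23 22
f 23 20 24
f 23 24 22
f 24 20 25
f 24 25 22
f 25 20 26
f 25 26 22
f 26 20 27
f 26 27 22
f 27 20 28
f 27 28 22
f 28 20 29
f 28 29 22
f 29 20 30
f 29 30 22
f 30 20 31
f 30 31 22
f 31 20 32
f 31 32 22
f 32 20 33
f 32 33 22
f 33 20 34
f 33 34 22
f 34 20 35
f 34 35 22
f 35 20 21
f 35 21 22



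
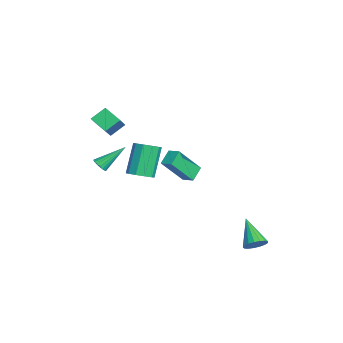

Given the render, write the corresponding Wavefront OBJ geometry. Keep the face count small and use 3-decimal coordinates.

v -2.845 -4.192 -1.883
v -2.424 -3.959 -2.054
v -3.155 -2.768 -0.697
v -2.586 -3.879 -2.192
v -2.798 -3.861 -2.269
v -3.02 -3.909 -2.269
v -3.207 -4.013 -2.194
v -3.323 -4.152 -2.057
v -3.343 -4.3 -1.885
v -3.265 -4.426 -1.713
v -3.103 -4.505 -1.575
v -2.891 -4.523 -1.498
v -2.669 -4.475 -1.498
v -2.482 -4.372 -1.573
v -2.367 -4.232 -1.71
v -2.346 -4.085 -1.882
v -3.329 -0.832 -2.175
v -4.029 -0.341 -1.602
v -3.808 0.417 -3.832
v -4.509 0.908 -3.259
v -2.771 -0.308 -1.941
v -3.472 0.183 -1.368
v -3.251 0.941 -3.598
v -3.951 1.432 -3.025
v -0.56 -4.705 3.033
v -0.877 -3.921 3.638
v -1.389 -4.402 2.206
v -1.707 -3.618 2.811
v 0.227 -3.982 2.509
v -0.091 -3.198 3.114
v -0.603 -3.679 1.682
v -0.92 -2.895 2.287
v 3.86 3.483 -4.287
v 4.256 3.057 -3.935
v 2.48 3.137 -3.153
v 4.303 3.345 -3.79
v 4.249 3.664 -3.759
v 4.105 3.942 -3.849
v 3.906 4.115 -4.039
v 3.696 4.143 -4.286
v 3.523 4.02 -4.533
v 3.428 3.774 -4.724
v 3.432 3.462 -4.815
v 3.534 3.154 -4.785
v 3.711 2.922 -4.64
v 3.922 2.818 -4.415
v 4.119 2.867 -4.161
v 1.669 -2.299 -0.067
v 2.323 -2.103 0.242
v 1.386 -1.646 1.937
v 0.731 -1.841 1.627
v 2.142 -1.727 0.04
v 1.205 -1.27 1.735
v 1.78 -1.57 -0.203
v 0.843 -1.112 1.492
v 1.376 -1.69 -0.394
v 0.439 -1.233 1.301
v 1.083 -2.044 -0.46
v 0.146 -1.586 1.235
v 1.014 -2.494 -0.377
v 0.077 -2.037 1.318
v 1.195 -2.87 -0.175
v 0.258 -2.413 1.52
v 1.557 -3.028 0.068
v 0.62 -2.57 1.763
v 1.961 -2.907 0.259
v 1.024 -2.45 1.954
v 2.254 -2.554 0.325
v 1.317 -2.096 2.02
f 2 1 4
f 2 4 3
f 4 1 5
f 4 5 3
f 5 1 6
f 5 6 3
f 6 1 7
f 6 7 3
f 7 1 8
f 7 8 3
f 8 1 9
f 8 9 3
f 9 1 10
f 9 10 3
f 10 1 11
f 10 11 3
f 11 1 12
f 11 12 3
f 12 1 13
f 12 13 3
f 13 1 14
f 13 14 3
f 14 1 15
f 14 15 3
f 15 1 16
f 15 16 3
f 16 1 2
f 16 2 3
f 18 20 17
f 21 18 17
f 17 20 19
f 19 21 17
f 18 24 20
f 22 18 21
f 22 24 18
f 20 24 19
f 23 21 19
f 19 24 23
f 23 22 21
f 24 22 23
f 26 28 25
f 29 26 25
f 25 28 27
f 27 29 25
f 26 32 28
f 30 26 29
f 30 32 26
f 28 32 27
f 31 29 27
f 27 32 31
f 31 30 29
f 32 30 31
f 34 33 36
f 34 36 35
f 36 33 37
f 36 37 35
f 37 33 38
f 37 38 35
f 38 33 39
f 38 39 35
f 39 33 40
f 39 40 35
f 40 33 41
f 40 41 35
f 41 33 42
f 41 42 35
f 42 33 43
f 42 43 35
f 43 33 44
f 43 44 35
f 44 33 45
f 44 45 35
f 45 33 46
f 45 46 35
f 46 33 47
f 46 47 35
f 47 33 34
f 47 34 35
f 49 48 52
f 49 52 50
f 50 52 53
f 50 53 51
f 52 48 54
f 52 54 53
f 53 54 55
f 53 55 51
f 54 48 56
f 54 56 55
f 55 56 57
f 55 57 51
f 56 48 58
f 56 58 57
f 57 58 59
f 57 59 51
f 58 48 60
f 58 60 59
f 59 60 61
f 59 61 51
f 60 48 62
f 60 62 61
f 61 62 63
f 61 63 51
f 62 48 64
f 62 64 63
f 63 64 65
f 63 65 51
f 64 48 66
f 64 66 65
f 65 66 67
f 65 67 51
f 66 48 68
f 66 68 67
f 67 68 69
f 67 69 51
f 68 48 49
f 68 49 69
f 69 49 50
f 69 50 51



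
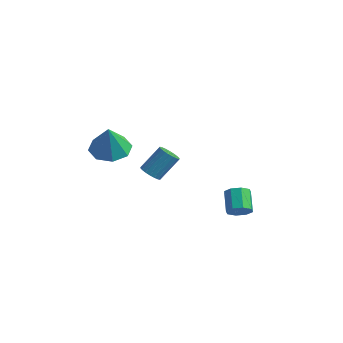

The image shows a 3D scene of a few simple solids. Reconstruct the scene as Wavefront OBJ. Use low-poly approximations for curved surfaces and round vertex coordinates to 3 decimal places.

v 3.64 2.94 -3.132
v 4.07 3.428 -3.24
v 3.391 4.188 -2.517
v 2.96 3.7 -2.408
v 3.698 3.42 -3.581
v 3.018 4.18 -2.858
v 3.291 3.13 -3.659
v 2.612 3.89 -2.936
v 3.089 2.729 -3.428
v 2.409 3.489 -2.705
v 3.209 2.452 -3.023
v 2.53 3.212 -2.3
v 3.582 2.46 -2.682
v 2.902 3.22 -1.959
v 3.988 2.75 -2.604
v 3.309 3.51 -1.881
v 4.191 3.151 -2.835
v 3.511 3.911 -2.112
v -2.16 3.443 -3.053
v -1.818 2.983 -2.815
v -1.359 3.938 -1.629
v -1.7 4.397 -1.867
v -1.641 3.109 -2.985
v -1.182 4.064 -1.799
v -1.567 3.301 -3.168
v -1.108 4.256 -1.983
v -1.61 3.521 -3.329
v -1.151 4.476 -2.144
v -1.762 3.726 -3.435
v -1.303 4.681 -2.25
v -1.993 3.874 -3.465
v -1.534 4.829 -2.28
v -2.256 3.937 -3.414
v -1.797 4.892 -2.228
v -2.501 3.902 -3.291
v -2.042 4.857 -2.105
v -2.678 3.776 -3.121
v -2.219 4.731 -1.935
v -2.752 3.584 -2.937
v -2.293 4.539 -1.752
v -2.709 3.364 -2.776
v -2.25 4.319 -1.591
v -2.557 3.159 -2.67
v -2.098 4.114 -1.485
v -2.326 3.011 -2.64
v -1.867 3.966 -1.455
v -2.063 2.948 -2.692
v -1.604 3.903 -1.506
v -2.769 1.148 -0.3
v -2.015 1.904 -0.226
v -2.491 0.712 1.34
v -2.759 2.183 -0.026
v -3.509 1.855 0.013
v -3.825 1.114 -0.131
v -3.522 0.392 -0.374
v -2.779 0.114 -0.574
v -2.029 0.442 -0.614
v -1.713 1.183 -0.47
f 2 1 5
f 2 5 3
f 3 5 6
f 3 6 4
f 5 1 7
f 5 7 6
f 6 7 8
f 6 8 4
f 7 1 9
f 7 9 8
f 8 9 10
f 8 10 4
f 9 1 11
f 9 11 10
f 10 11 12
f 10 12 4
f 11 1 13
f 11 13 12
f 12 13 14
f 12 14 4
f 13 1 15
f 13 15 14
f 14 15 16
f 14 16 4
f 15 1 17
f 15 17 16
f 16 17 18
f 16 18 4
f 17 1 2
f 17 2 18
f 18 2 3
f 18 3 4
f 20 19 23
f 20 23 21
f 21 23 24
f 21 24 22
f 23 19 25
f 23 25 24
f 24 25 26
f 24 26 22
f 25 19 27
f 25 27 26
f 26 27 28
f 26 28 22
f 27 19 29
f 27 29 28
f 28 29 30
f 28 30 22
f 29 19 31
f 29 31 30
f 30 31 32
f 30 32 22
f 31 19 33
f 31 33 32
f 32 33 34
f 32 34 22
f 33 19 35
f 33 35 34
f 34 35 36
f 34 36 22
f 35 19 37
f 35 37 36
f 36 37 38
f 36 38 22
f 37 19 39
f 37 39 38
f 38 39 40
f 38 40 22
f 39 19 41
f 39 41 40
f 40 41 42
f 40 42 22
f 41 19 43
f 41 43 42
f 42 43 44
f 42 44 22
f 43 19 45
f 43 45 44
f 44 45 46
f 44 46 22
f 45 19 47
f 45 47 46
f 46 47 48
f 46 48 22
f 47 19 20
f 47 20 48
f 48 20 21
f 48 21 22
f 50 49 52
f 50 52 51
f 52 49 53
f 52 53 51
f 53 49 54
f 53 54 51
f 54 49 55
f 54 55 51
f 55 49 56
f 55 56 51
f 56 49 57
f 56 57 51
f 57 49 58
f 57 58 51
f 58 49 50
f 58 50 51



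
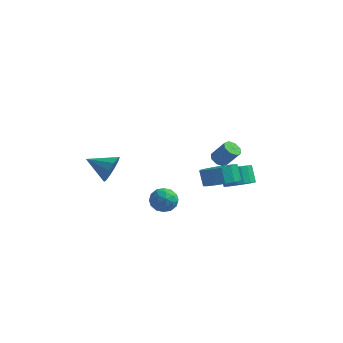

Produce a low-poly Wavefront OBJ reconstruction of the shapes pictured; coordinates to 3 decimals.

v 3.945 -3.085 2.024
v 4.844 -2.496 2.132
v 4.454 -2.067 3.043
v 3.555 -2.655 2.936
v 4.497 -2.176 1.833
v 4.106 -1.747 2.744
v 4.001 -2.1 1.585
v 3.611 -1.671 2.496
v 3.491 -2.287 1.455
v 3.101 -1.858 2.366
v 3.103 -2.689 1.477
v 2.712 -2.26 2.388
v 2.94 -3.196 1.646
v 2.549 -2.767 2.557
v 3.046 -3.673 1.917
v 2.656 -3.244 2.828
v 3.394 -3.993 2.216
v 3.003 -3.564 3.127
v 3.889 -4.069 2.464
v 3.499 -3.64 3.375
v 4.399 -3.882 2.594
v 4.009 -3.453 3.505
v 4.788 -3.48 2.572
v 4.397 -3.051 3.483
v 4.951 -2.973 2.403
v 4.56 -2.544 3.314
v 3.213 2.105 -1.657
v 3.685 1.527 -1.068
v 3.219 2.138 -0.095
v 2.747 2.715 -0.683
v 3.961 1.841 -1.133
v 3.495 2.452 -0.16
v 4.088 2.208 -1.302
v 3.622 2.818 -0.329
v 4.042 2.553 -1.541
v 3.576 3.164 -0.568
v 3.832 2.81 -1.803
v 3.366 3.421 -0.83
v 3.499 2.927 -2.036
v 3.033 3.538 -1.063
v 3.11 2.881 -2.194
v 2.644 3.492 -1.22
v 2.741 2.682 -2.245
v 2.275 3.293 -1.272
v 2.465 2.368 -2.18
v 1.999 2.979 -1.207
v 2.338 2.002 -2.011
v 1.872 2.612 -1.038
v 2.384 1.656 -1.772
v 1.918 2.267 -0.799
v 2.594 1.399 -1.51
v 2.128 2.01 -0.537
v 2.927 1.282 -1.277
v 2.461 1.893 -0.304
v 3.316 1.328 -1.12
v 2.85 1.939 -0.146
v 2.487 0.496 1.372
v 2.971 0.552 1.022
v 3.757 0.601 2.119
v 3.273 0.544 2.468
v 2.788 0.958 1.136
v 3.574 1.007 2.232
v 2.428 1.092 1.387
v 3.214 1.141 2.484
v 2.103 0.877 1.63
v 2.889 0.926 2.727
v 2.003 0.439 1.721
v 2.789 0.488 2.818
v 2.186 0.033 1.608
v 2.972 0.082 2.704
v 2.546 -0.101 1.356
v 3.332 -0.052 2.453
v 2.871 0.114 1.113
v 3.657 0.163 2.21
v -3.095 -2.036 0.761
v -2.791 -2.44 1.601
v -4.665 -2.104 1.299
v -2.792 -1.839 1.672
v -2.909 -1.313 1.396
v -3.098 -1.063 0.877
v -3.285 -1.185 0.315
v -3.4 -1.632 -0.078
v -3.399 -2.233 -0.149
v -3.281 -2.759 0.127
v -3.093 -3.009 0.645
v -2.906 -2.887 1.208
v -0.071 -0.883 -1.174
v 0.303 -1.452 -0.595
v -0.403 -1.988 -2.045
v -0.029 -2.557 -1.466
v -0.788 -2.136 -1.252
v -0.583 -1.453 -0.714
v 0.483 -1.987 -1.926
v 0.688 -1.304 -1.388
v 0.645 -2.134 -1.06
v -0.14 -2.226 -0.643
v 0.04 -1.214 -1.997
v -0.745 -1.306 -1.58
v 0.145 -1.07 -0.808
v -0.245 -2.37 -1.832
v -0.691 -2.122 -1.706
v -0.472 -2.457 -1.366
v -0.375 -1.071 -0.878
v -0.155 -1.405 -0.538
v -0.797 -1.808 -0.924
v 0.055 -2.035 -2.102
v 0.275 -2.369 -1.762
v 0.372 -0.983 -1.274
v 0.591 -1.318 -0.934
v 0.697 -1.632 -1.716
v 0.566 -1.806 -0.741
v 0.371 -2.455 -1.253
v 0.672 -2.12 -1.523
v 0.792 -1.719 -1.207
v 0.105 -1.86 -0.496
v -0.091 -2.51 -1.008
v -0.537 -2.262 -0.882
v -0.416 -1.861 -0.566
v 0.306 -2.261 -0.769
v -0.009 -0.93 -1.632
v -0.205 -1.58 -2.144
v 0.316 -1.579 -2.074
v 0.437 -1.178 -1.758
v -0.471 -0.985 -1.387
v -0.666 -1.634 -1.899
v -0.892 -1.721 -1.433
v -0.772 -1.32 -1.117
v -0.406 -1.179 -1.871
f 2 1 5
f 2 5 3
f 3 5 6
f 3 6 4
f 5 1 7
f 5 7 6
f 6 7 8
f 6 8 4
f 7 1 9
f 7 9 8
f 8 9 10
f 8 10 4
f 9 1 11
f 9 11 10
f 10 11 12
f 10 12 4
f 11 1 13
f 11 13 12
f 12 13 14
f 12 14 4
f 13 1 15
f 13 15 14
f 14 15 16
f 14 16 4
f 15 1 17
f 15 17 16
f 16 17 18
f 16 18 4
f 17 1 19
f 17 19 18
f 18 19 20
f 18 20 4
f 19 1 21
f 19 21 20
f 20 21 22
f 20 22 4
f 21 1 23
f 21 23 22
f 22 23 24
f 22 24 4
f 23 1 25
f 23 25 24
f 24 25 26
f 24 26 4
f 25 1 2
f 25 2 26
f 26 2 3
f 26 3 4
f 28 27 31
f 28 31 29
f 29 31 32
f 29 32 30
f 31 27 33
f 31 33 32
f 32 33 34
f 32 34 30
f 33 27 35
f 33 35 34
f 34 35 36
f 34 36 30
f 35 27 37
f 35 37 36
f 36 37 38
f 36 38 30
f 37 27 39
f 37 39 38
f 38 39 40
f 38 40 30
f 39 27 41
f 39 41 40
f 40 41 42
f 40 42 30
f 41 27 43
f 41 43 42
f 42 43 44
f 42 44 30
f 43 27 45
f 43 45 44
f 44 45 46
f 44 46 30
f 45 27 47
f 45 47 46
f 46 47 48
f 46 48 30
f 47 27 49
f 47 49 48
f 48 49 50
f 48 50 30
f 49 27 51
f 49 51 50
f 50 51 52
f 50 52 30
f 51 27 53
f 51 53 52
f 52 53 54
f 52 54 30
f 53 27 55
f 53 55 54
f 54 55 56
f 54 56 30
f 55 27 28
f 55 28 56
f 56 28 29
f 56 29 30
f 58 57 61
f 58 61 59
f 59 61 62
f 59 62 60
f 61 57 63
f 61 63 62
f 62 63 64
f 62 64 60
f 63 57 65
f 63 65 64
f 64 65 66
f 64 66 60
f 65 57 67
f 65 67 66
f 66 67 68
f 66 68 60
f 67 57 69
f 67 69 68
f 68 69 70
f 68 70 60
f 69 57 71
f 69 71 70
f 70 71 72
f 70 72 60
f 71 57 73
f 71 73 72
f 72 73 74
f 72 74 60
f 73 57 58
f 73 58 74
f 74 58 59
f 74 59 60
f 76 75 78
f 76 78 77
f 78 75 79
f 78 79 77
f 79 75 80
f 79 80 77
f 80 75 81
f 80 81 77
f 81 75 82
f 81 82 77
f 82 75 83
f 82 83 77
f 83 75 84
f 83 84 77
f 84 75 85
f 84 85 77
f 85 75 86
f 85 86 77
f 86 75 76
f 86 76 77
f 87 124 103
f 124 98 127
f 103 127 92
f 124 127 103
f 87 103 99
f 103 92 104
f 99 104 88
f 103 104 99
f 87 99 108
f 99 88 109
f 108 109 94
f 99 109 108
f 87 108 120
f 108 94 123
f 120 123 97
f 108 123 120
f 87 120 124
f 120 97 128
f 124 128 98
f 120 128 124
f 88 104 115
f 104 92 118
f 115 118 96
f 104 118 115
f 92 127 105
f 127 98 126
f 105 126 91
f 127 126 105
f 98 128 125
f 128 97 121
f 125 121 89
f 128 121 125
f 97 123 122
f 123 94 110
f 122 110 93
f 123 110 122
f 94 109 114
f 109 88 111
f 114 111 95
f 109 111 114
f 90 116 102
f 116 96 117
f 102 117 91
f 116 117 102
f 90 102 100
f 102 91 101
f 100 101 89
f 102 101 100
f 90 100 107
f 100 89 106
f 107 106 93
f 100 106 107
f 90 107 112
f 107 93 113
f 112 113 95
f 107 113 112
f 90 112 116
f 112 95 119
f 116 119 96
f 112 119 116
f 91 117 105
f 117 96 118
f 105 118 92
f 117 118 105
f 89 101 125
f 101 91 126
f 125 126 98
f 101 126 125
f 93 106 122
f 106 89 121
f 122 121 97
f 106 121 122
f 95 113 114
f 113 93 110
f 114 110 94
f 113 110 114
f 96 119 115
f 119 95 111
f 115 111 88
f 119 111 115



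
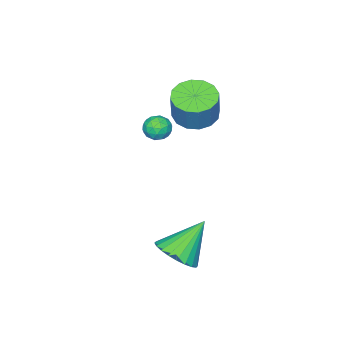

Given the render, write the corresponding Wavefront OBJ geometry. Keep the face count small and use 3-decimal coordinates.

v -2.24 -0.95 1.623
v -1.873 -0.786 1.032
v -1.787 -2.014 1.608
v -1.42 -1.85 1.017
v -1.248 -1.545 1.641
v -1.529 -0.887 1.65
v -2.131 -1.913 0.99
v -2.412 -1.255 0.999
v -1.806 -1.381 0.641
v -1.26 -1.153 1.043
v -2.4 -1.647 1.597
v -1.854 -1.419 1.999
v -2.097 -0.774 1.328
v -1.563 -2.026 1.312
v -1.463 -1.846 1.678
v -1.247 -1.75 1.331
v -1.894 -0.834 1.692
v -1.678 -0.738 1.344
v -1.311 -1.184 1.703
v -1.982 -2.062 1.296
v -1.766 -1.966 0.948
v -2.413 -1.05 1.309
v -2.197 -0.954 0.962
v -2.349 -1.616 0.937
v -1.841 -1.027 0.751
v -1.575 -1.653 0.743
v -1.993 -1.69 0.727
v -2.158 -1.303 0.732
v -1.52 -0.894 0.988
v -1.254 -1.519 0.979
v -1.153 -1.34 1.346
v -1.318 -0.954 1.351
v -1.481 -1.244 0.758
v -2.406 -1.281 1.661
v -2.14 -1.906 1.652
v -2.342 -1.846 1.289
v -2.507 -1.46 1.294
v -2.085 -1.147 1.897
v -1.819 -1.773 1.889
v -1.502 -1.497 1.908
v -1.667 -1.11 1.913
v -2.179 -1.556 1.882
v 2.713 3.799 -1.769
v 3.524 3.702 -1.063
v 1.387 4.201 -0.191
v 3.542 4.114 -1.152
v 3.434 4.477 -1.336
v 3.216 4.738 -1.585
v 2.921 4.855 -1.863
v 2.595 4.812 -2.126
v 2.287 4.614 -2.335
v 2.043 4.293 -2.458
v 1.902 3.896 -2.475
v 1.884 3.485 -2.386
v 1.993 3.121 -2.202
v 2.211 2.861 -1.953
v 2.505 2.744 -1.675
v 2.832 2.787 -1.412
v 3.14 2.984 -1.203
v 3.383 3.306 -1.08
v -2.456 0.292 2.761
v -1.659 -0.401 2.674
v -1.167 -0.025 4.192
v -1.964 0.668 4.279
v -1.455 0.074 2.49
v -0.962 0.449 4.009
v -1.519 0.607 2.379
v -1.026 0.983 3.897
v -1.834 1.056 2.37
v -1.342 1.432 3.888
v -2.316 1.3 2.466
v -1.824 1.676 3.984
v -2.835 1.275 2.641
v -2.343 1.65 4.159
v -3.253 0.985 2.848
v -2.761 1.361 4.366
v -3.458 0.511 3.031
v -2.965 0.886 4.55
v -3.394 -0.023 3.143
v -2.901 0.353 4.661
v -3.078 -0.472 3.152
v -2.586 -0.096 4.67
v -2.596 -0.716 3.056
v -2.104 -0.34 4.574
v -2.077 -0.69 2.881
v -1.585 -0.315 4.399
f 1 38 17
f 38 12 41
f 17 41 6
f 38 41 17
f 1 17 13
f 17 6 18
f 13 18 2
f 17 18 13
f 1 13 22
f 13 2 23
f 22 23 8
f 13 23 22
f 1 22 34
f 22 8 37
f 34 37 11
f 22 37 34
f 1 34 38
f 34 11 42
f 38 42 12
f 34 42 38
f 2 18 29
f 18 6 32
f 29 32 10
f 18 32 29
f 6 41 19
f 41 12 40
f 19 40 5
f 41 40 19
f 12 42 39
f 42 11 35
f 39 35 3
f 42 35 39
f 11 37 36
f 37 8 24
f 36 24 7
f 37 24 36
f 8 23 28
f 23 2 25
f 28 25 9
f 23 25 28
f 4 30 16
f 30 10 31
f 16 31 5
f 30 31 16
f 4 16 14
f 16 5 15
f 14 15 3
f 16 15 14
f 4 14 21
f 14 3 20
f 21 20 7
f 14 20 21
f 4 21 26
f 21 7 27
f 26 27 9
f 21 27 26
f 4 26 30
f 26 9 33
f 30 33 10
f 26 33 30
f 5 31 19
f 31 10 32
f 19 32 6
f 31 32 19
f 3 15 39
f 15 5 40
f 39 40 12
f 15 40 39
f 7 20 36
f 20 3 35
f 36 35 11
f 20 35 36
f 9 27 28
f 27 7 24
f 28 24 8
f 27 24 28
f 10 33 29
f 33 9 25
f 29 25 2
f 33 25 29
f 44 43 46
f 44 46 45
f 46 43 47
f 46 47 45
f 47 43 48
f 47 48 45
f 48 43 49
f 48 49 45
f 49 43 50
f 49 50 45
f 50 43 51
f 50 51 45
f 51 43 52
f 51 52 45
f 52 43 53
f 52 53 45
f 53 43 54
f 53 54 45
f 54 43 55
f 54 55 45
f 55 43 56
f 55 56 45
f 56 43 57
f 56 57 45
f 57 43 58
f 57 58 45
f 58 43 59
f 58 59 45
f 59 43 60
f 59 60 45
f 60 43 44
f 60 44 45
f 62 61 65
f 62 65 63
f 63 65 66
f 63 66 64
f 65 61 67
f 65 67 66
f 66 67 68
f 66 68 64
f 67 61 69
f 67 69 68
f 68 69 70
f 68 70 64
f 69 61 71
f 69 71 70
f 70 71 72
f 70 72 64
f 71 61 73
f 71 73 72
f 72 73 74
f 72 74 64
f 73 61 75
f 73 75 74
f 74 75 76
f 74 76 64
f 75 61 77
f 75 77 76
f 76 77 78
f 76 78 64
f 77 61 79
f 77 79 78
f 78 79 80
f 78 80 64
f 79 61 81
f 79 81 80
f 80 81 82
f 80 82 64
f 81 61 83
f 81 83 82
f 82 83 84
f 82 84 64
f 83 61 85
f 83 85 84
f 84 85 86
f 84 86 64
f 85 61 62
f 85 62 86
f 86 62 63
f 86 63 64



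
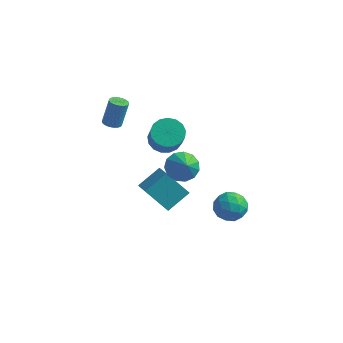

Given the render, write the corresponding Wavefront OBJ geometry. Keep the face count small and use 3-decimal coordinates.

v 1.144 -1.433 0.987
v 1.864 -0.666 1.119
v 1.916 -2.347 2.093
v 1.428 -0.557 1.512
v 0.902 -0.726 1.739
v 0.453 -1.12 1.727
v 0.223 -1.613 1.48
v 0.286 -2.048 1.076
v 0.621 -2.288 0.644
v 1.123 -2.257 0.32
v 1.631 -1.964 0.209
v 1.985 -1.502 0.344
v 2.072 -1.018 0.683
v -1.66 -0.759 -2.95
v -0.88 0.596 -1.999
v -2.703 0.376 -3.712
v -1.923 1.731 -2.761
v -0.237 -0.491 -4.499
v 0.543 0.864 -3.548
v -1.28 0.644 -5.261
v -0.5 1.999 -4.31
v 3.867 0.74 -3.323
v 4.613 0.389 -2.573
v 2.847 -0.709 -2.987
v 3.593 -1.06 -2.237
v 2.98 -0.153 -2.031
v 3.61 0.743 -2.238
v 3.85 -1.063 -3.322
v 4.48 -0.167 -3.529
v 4.602 -0.725 -2.572
v 4.065 -0.163 -1.774
v 3.395 -0.157 -3.786
v 2.858 0.405 -2.988
v 4.329 0.692 -2.977
v 3.131 -1.012 -2.583
v 2.77 -0.479 -2.461
v 3.209 -0.685 -2.021
v 3.74 0.9 -2.78
v 4.178 0.694 -2.34
v 3.219 0.375 -2.021
v 3.282 -1.014 -3.22
v 3.72 -1.22 -2.78
v 4.251 0.365 -3.539
v 4.69 0.159 -3.099
v 4.241 -0.695 -3.539
v 4.762 -0.17 -2.536
v 4.162 -1.022 -2.339
v 4.313 -1.023 -2.977
v 4.683 -0.497 -3.098
v 4.446 0.161 -2.067
v 3.846 -0.691 -1.87
v 3.486 -0.157 -1.748
v 3.856 0.369 -1.87
v 4.44 -0.494 -2.067
v 3.614 0.371 -3.69
v 3.014 -0.481 -3.493
v 3.604 -0.689 -3.69
v 3.974 -0.163 -3.812
v 3.298 0.702 -3.221
v 2.698 -0.15 -3.024
v 2.777 0.177 -2.462
v 3.147 0.703 -2.583
v 3.02 0.174 -3.493
v -3.749 -0.876 2.801
v -3.179 -1.091 2.774
v -2.921 -0.619 4.513
v -3.491 -0.404 4.539
v -3.146 -0.865 2.708
v -2.888 -0.393 4.447
v -3.205 -0.64 2.656
v -2.947 -0.168 4.395
v -3.347 -0.452 2.626
v -3.089 0.02 4.365
v -3.55 -0.328 2.622
v -3.292 0.144 4.361
v -3.784 -0.287 2.646
v -3.525 0.185 4.385
v -4.012 -0.336 2.693
v -3.753 0.136 4.432
v -4.2 -0.467 2.757
v -3.942 0.005 4.495
v -4.319 -0.661 2.827
v -4.061 -0.189 4.566
v -4.352 -0.887 2.893
v -4.094 -0.415 4.632
v -4.293 -1.112 2.945
v -4.035 -0.64 4.684
v -4.151 -1.3 2.975
v -3.893 -0.828 4.714
v -3.948 -1.424 2.979
v -3.69 -0.952 4.718
v -3.715 -1.465 2.955
v -3.456 -0.993 4.694
v -3.487 -1.416 2.908
v -3.228 -0.944 4.647
v -3.298 -1.285 2.845
v -3.04 -0.813 4.583
v -0.319 -0.709 2.494
v 0.261 -1.297 1.862
v 0.959 -2.298 3.434
v 0.379 -1.711 4.066
v 0.558 -0.914 1.974
v 1.256 -1.915 3.546
v 0.655 -0.484 2.206
v 1.352 -1.485 3.778
v 0.528 -0.105 2.503
v 1.225 -1.106 4.075
v 0.207 0.135 2.798
v 0.905 -0.866 4.37
v -0.234 0.181 3.024
v 0.463 -0.82 4.596
v -0.695 0.024 3.128
v 0.003 -0.977 4.7
v -1.069 -0.301 3.087
v -0.372 -1.302 4.659
v -1.272 -0.72 2.91
v -0.574 -1.721 4.482
v -1.256 -1.137 2.638
v -0.558 -2.138 4.21
v -1.025 -1.455 2.333
v -0.328 -2.456 3.905
v -0.633 -1.603 2.064
v 0.065 -2.604 3.637
v -0.169 -1.546 1.895
v 0.529 -2.547 3.467
f 2 1 4
f 2 4 3
f 4 1 5
f 4 5 3
f 5 1 6
f 5 6 3
f 6 1 7
f 6 7 3
f 7 1 8
f 7 8 3
f 8 1 9
f 8 9 3
f 9 1 10
f 9 10 3
f 10 1 11
f 10 11 3
f 11 1 12
f 11 12 3
f 12 1 13
f 12 13 3
f 13 1 2
f 13 2 3
f 15 17 14
f 18 15 14
f 14 17 16
f 16 18 14
f 15 21 17
f 19 15 18
f 19 21 15
f 17 21 16
f 20 18 16
f 16 21 20
f 20 19 18
f 21 19 20
f 22 59 38
f 59 33 62
f 38 62 27
f 59 62 38
f 22 38 34
f 38 27 39
f 34 39 23
f 38 39 34
f 22 34 43
f 34 23 44
f 43 44 29
f 34 44 43
f 22 43 55
f 43 29 58
f 55 58 32
f 43 58 55
f 22 55 59
f 55 32 63
f 59 63 33
f 55 63 59
f 23 39 50
f 39 27 53
f 50 53 31
f 39 53 50
f 27 62 40
f 62 33 61
f 40 61 26
f 62 61 40
f 33 63 60
f 63 32 56
f 60 56 24
f 63 56 60
f 32 58 57
f 58 29 45
f 57 45 28
f 58 45 57
f 29 44 49
f 44 23 46
f 49 46 30
f 44 46 49
f 25 51 37
f 51 31 52
f 37 52 26
f 51 52 37
f 25 37 35
f 37 26 36
f 35 36 24
f 37 36 35
f 25 35 42
f 35 24 41
f 42 41 28
f 35 41 42
f 25 42 47
f 42 28 48
f 47 48 30
f 42 48 47
f 25 47 51
f 47 30 54
f 51 54 31
f 47 54 51
f 26 52 40
f 52 31 53
f 40 53 27
f 52 53 40
f 24 36 60
f 36 26 61
f 60 61 33
f 36 61 60
f 28 41 57
f 41 24 56
f 57 56 32
f 41 56 57
f 30 48 49
f 48 28 45
f 49 45 29
f 48 45 49
f 31 54 50
f 54 30 46
f 50 46 23
f 54 46 50
f 65 64 68
f 65 68 66
f 66 68 69
f 66 69 67
f 68 64 70
f 68 70 69
f 69 70 71
f 69 71 67
f 70 64 72
f 70 72 71
f 71 72 73
f 71 73 67
f 72 64 74
f 72 74 73
f 73 74 75
f 73 75 67
f 74 64 76
f 74 76 75
f 75 76 77
f 75 77 67
f 76 64 78
f 76 78 77
f 77 78 79
f 77 79 67
f 78 64 80
f 78 80 79
f 79 80 81
f 79 81 67
f 80 64 82
f 80 82 81
f 81 82 83
f 81 83 67
f 82 64 84
f 82 84 83
f 83 84 85
f 83 85 67
f 84 64 86
f 84 86 85
f 85 86 87
f 85 87 67
f 86 64 88
f 86 88 87
f 87 88 89
f 87 89 67
f 88 64 90
f 88 90 89
f 89 90 91
f 89 91 67
f 90 64 92
f 90 92 91
f 91 92 93
f 91 93 67
f 92 64 94
f 92 94 93
f 93 94 95
f 93 95 67
f 94 64 96
f 94 96 95
f 95 96 97
f 95 97 67
f 96 64 65
f 96 65 97
f 97 65 66
f 97 66 67
f 99 98 102
f 99 102 100
f 100 102 103
f 100 103 101
f 102 98 104
f 102 104 103
f 103 104 105
f 103 105 101
f 104 98 106
f 104 106 105
f 105 106 107
f 105 107 101
f 106 98 108
f 106 108 107
f 107 108 109
f 107 109 101
f 108 98 110
f 108 110 109
f 109 110 111
f 109 111 101
f 110 98 112
f 110 112 111
f 111 112 113
f 111 113 101
f 112 98 114
f 112 114 113
f 113 114 115
f 113 115 101
f 114 98 116
f 114 116 115
f 115 116 117
f 115 117 101
f 116 98 118
f 116 118 117
f 117 118 119
f 117 119 101
f 118 98 120
f 118 120 119
f 119 120 121
f 119 121 101
f 120 98 122
f 120 122 121
f 121 122 123
f 121 123 101
f 122 98 124
f 122 124 123
f 123 124 125
f 123 125 101
f 124 98 99
f 124 99 125
f 125 99 100
f 125 100 101



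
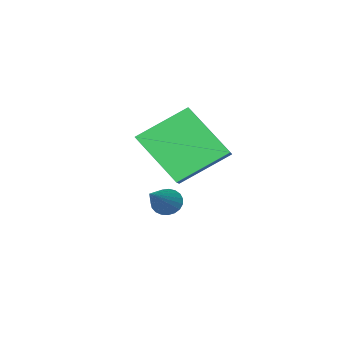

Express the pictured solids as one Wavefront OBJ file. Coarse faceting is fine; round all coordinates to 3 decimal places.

v -2.755 -3.124 -0.768
v -2.466 -3.025 -1.225
v -1.505 -2.356 0.188
v -2.594 -2.837 -1.208
v -2.75 -2.698 -1.116
v -2.907 -2.632 -0.963
v -3.038 -2.652 -0.776
v -3.12 -2.753 -0.588
v -3.138 -2.918 -0.431
v -3.091 -3.119 -0.332
v -2.985 -3.321 -0.308
v -2.839 -3.488 -0.364
v -2.679 -3.592 -0.49
v -2.532 -3.616 -0.664
v -2.424 -3.554 -0.855
v -2.372 -3.418 -1.032
v -2.387 -3.231 -1.162
v -3.466 -0.706 1.958
v -2.972 -2.165 3.529
v -2.841 -0.018 2.401
v -2.347 -1.476 3.972
v -1.933 -1.384 0.848
v -1.439 -2.842 2.419
v -1.308 -0.695 1.291
v -0.814 -2.154 2.862
f 2 1 4
f 2 4 3
f 4 1 5
f 4 5 3
f 5 1 6
f 5 6 3
f 6 1 7
f 6 7 3
f 7 1 8
f 7 8 3
f 8 1 9
f 8 9 3
f 9 1 10
f 9 10 3
f 10 1 11
f 10 11 3
f 11 1 12
f 11 12 3
f 12 1 13
f 12 13 3
f 13 1 14
f 13 14 3
f 14 1 15
f 14 15 3
f 15 1 16
f 15 16 3
f 16 1 17
f 16 17 3
f 17 1 2
f 17 2 3
f 19 21 18
f 22 19 18
f 18 21 20
f 20 22 18
f 19 25 21
f 23 19 22
f 23 25 19
f 21 25 20
f 24 22 20
f 20 25 24
f 24 23 22
f 25 23 24

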